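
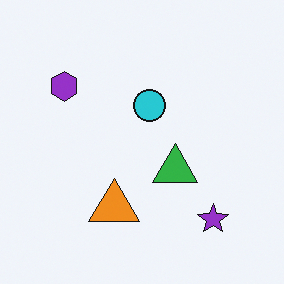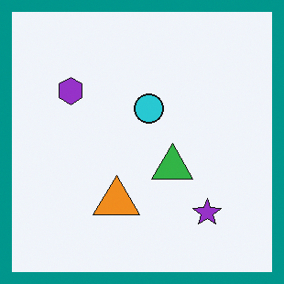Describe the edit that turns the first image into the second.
Framed with a teal border.

A solid teal frame runs around the edge of the second image, with the content slightly shrunk inside it.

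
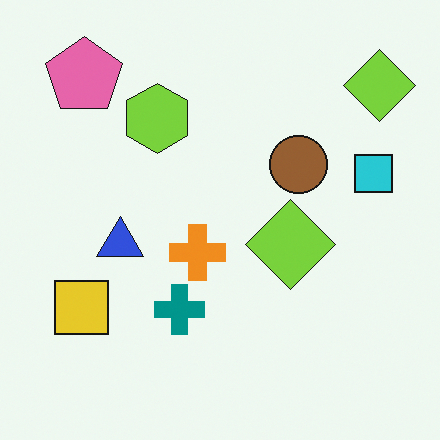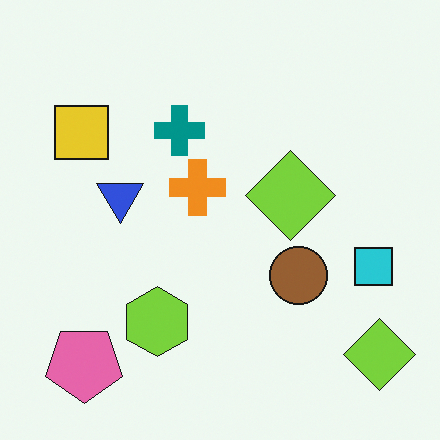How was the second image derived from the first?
Flipped vertically (top ↔ bottom).

The pink pentagon is in the top-left of the first image and the bottom-left of the second — shapes on opposite sides of the horizontal midline have swapped in a mirror flip.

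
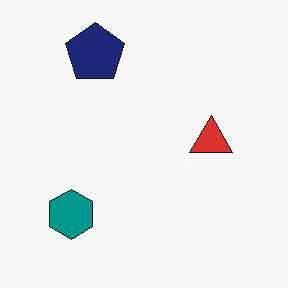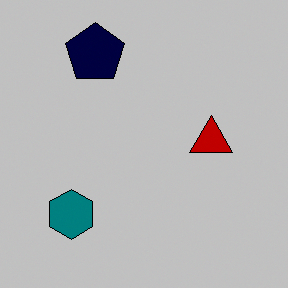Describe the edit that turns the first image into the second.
It was aggressively posterized.

Each flat color has snapped to a coarser quantized level — most visibly, the near-white background has dropped to a flat grey.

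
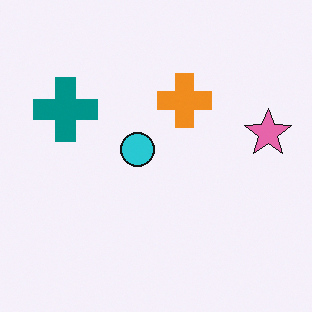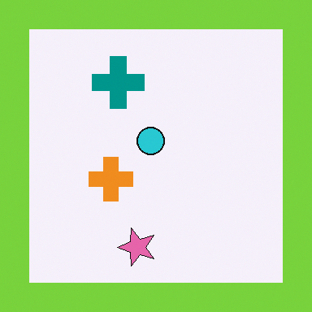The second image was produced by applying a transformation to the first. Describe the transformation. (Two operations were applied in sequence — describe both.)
This is the original image transposed (reflected across the top-left ↔ bottom-right diagonal), then framed with a lime border.

Shapes have swapped their row and column positions — what was in the top-right is now in the bottom-left — a diagonal reflection. A solid lime frame runs around the edge of the second image, with the content slightly shrunk inside it.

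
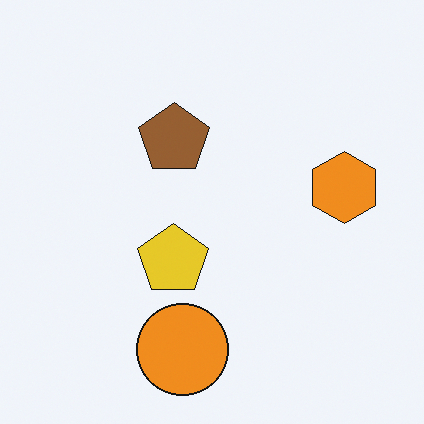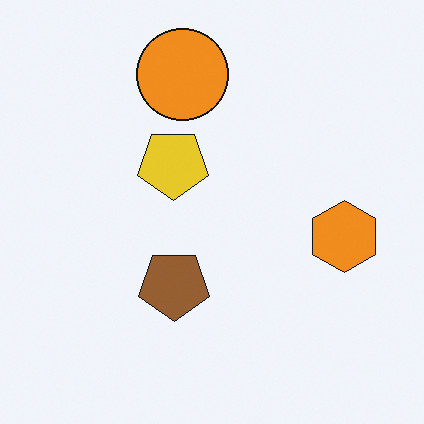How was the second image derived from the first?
It was flipped vertically (top ↔ bottom).

The orange circle is in the bottom of the first image and the top of the second — shapes on opposite sides of the horizontal midline have swapped in a mirror flip.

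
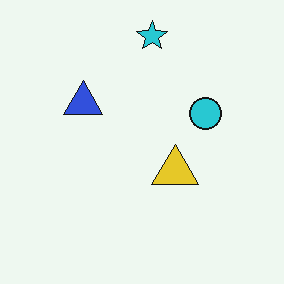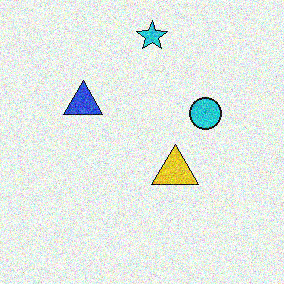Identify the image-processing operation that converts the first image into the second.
It was degraded with visible gaussian noise.

Random speckle covers the whole image, including the flat background.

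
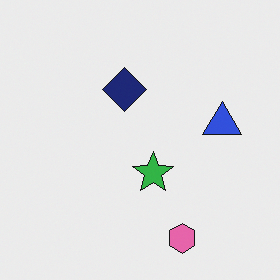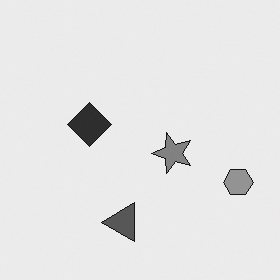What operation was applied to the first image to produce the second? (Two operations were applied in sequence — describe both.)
The transformation is: converted to grayscale, then transposed (reflected across the top-left ↔ bottom-right diagonal).

All color is removed — every shape is now a shade of grey. Shapes have swapped their row and column positions — what was in the top-right is now in the bottom-left — a diagonal reflection.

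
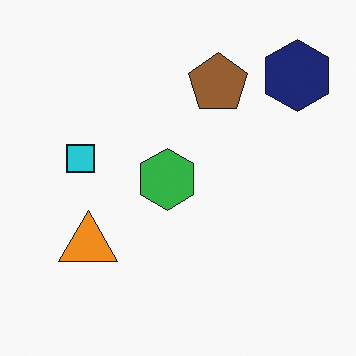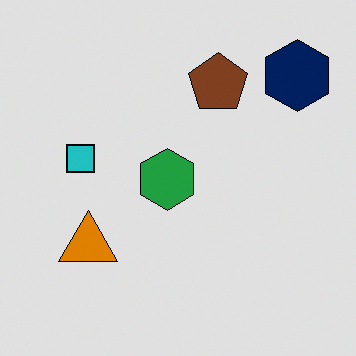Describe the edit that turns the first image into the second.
The transformation is: posterized to a reduced palette.

Each flat color has snapped to a coarser quantized level — most visibly, the near-white background has dropped to a flat grey.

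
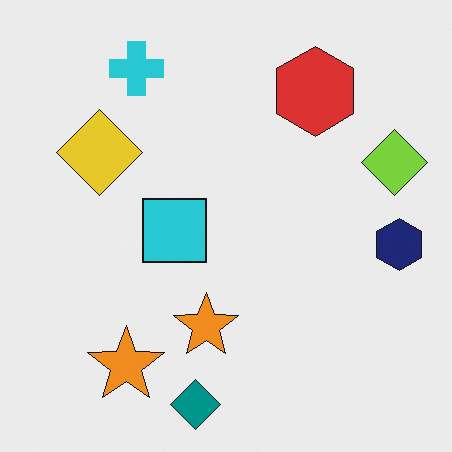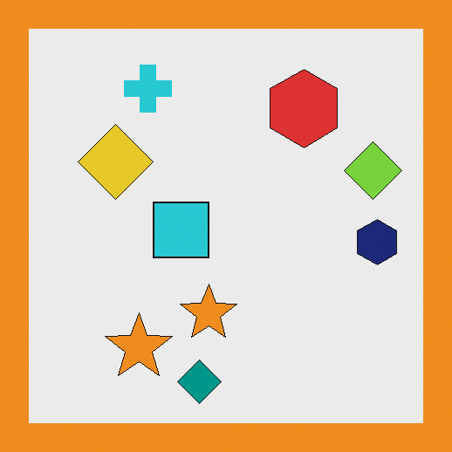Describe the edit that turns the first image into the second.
It was framed with a orange border.

A solid orange frame runs around the edge of the second image, with the content slightly shrunk inside it.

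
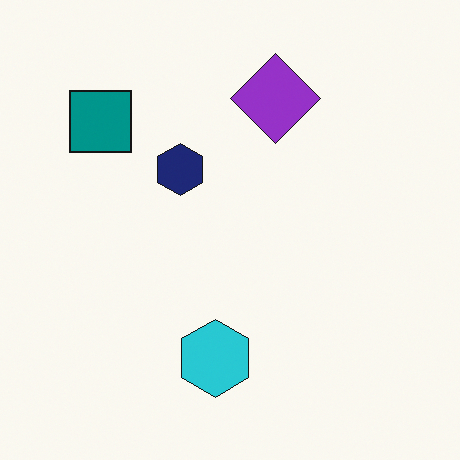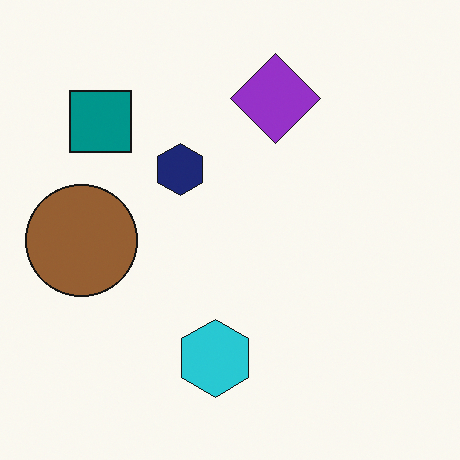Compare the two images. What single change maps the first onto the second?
The second image is the first overlaid with an additional brown circle.

A brown circle appears in the second image that is absent from the first.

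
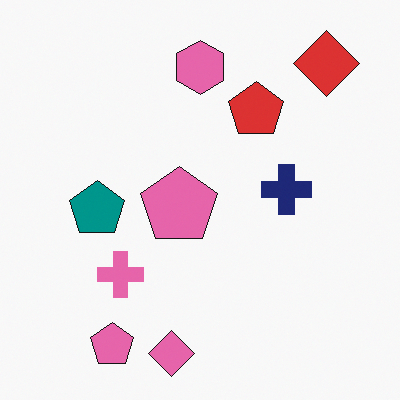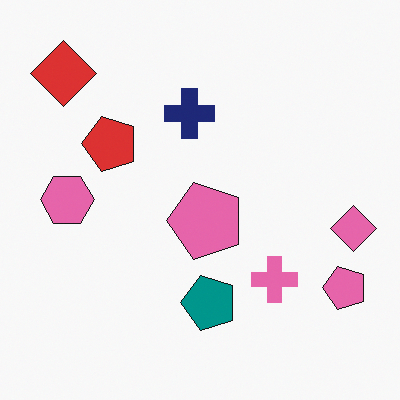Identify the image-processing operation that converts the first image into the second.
The second image is the first rotated 90° counter-clockwise.

The red diamond sits in the top-right of the first image and the top-left of the second — consistent with a whole-image 90° counter-clockwise rotation.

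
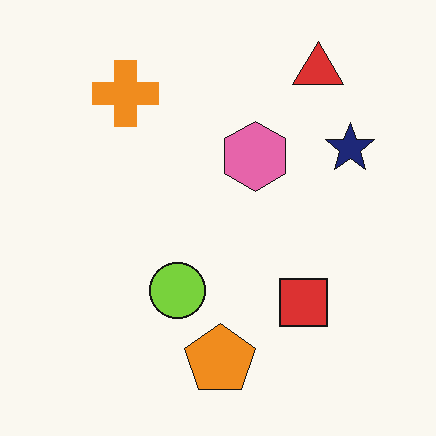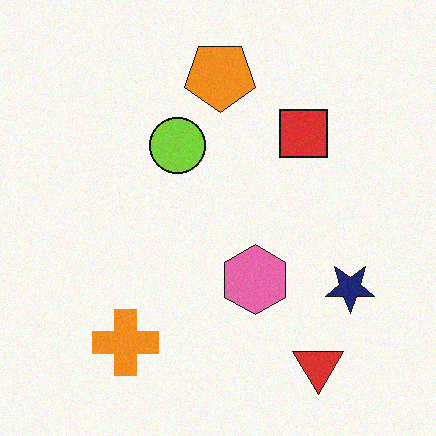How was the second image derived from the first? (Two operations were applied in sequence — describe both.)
This is the original image flipped vertically (top ↔ bottom), then degraded with subtle gaussian noise.

The red triangle is in the top-right of the first image and the bottom-right of the second — shapes on opposite sides of the horizontal midline have swapped in a mirror flip. Random speckle covers the whole image, including the flat background.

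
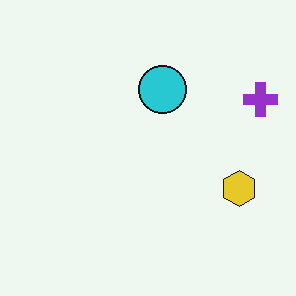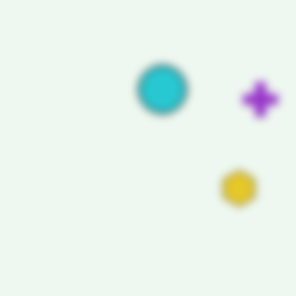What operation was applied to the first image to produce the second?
This is the original image noticeably gaussian-blurred.

Shape edges and outlines are uniformly softened across the whole image.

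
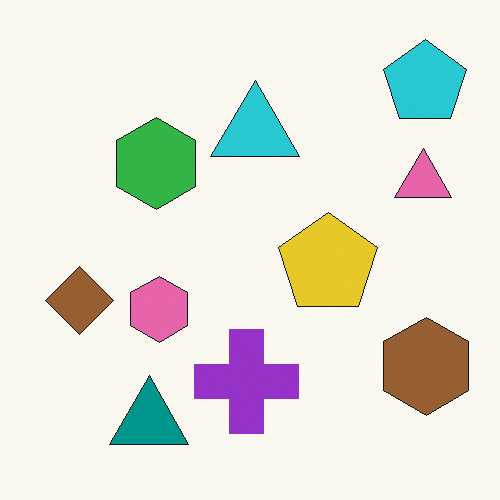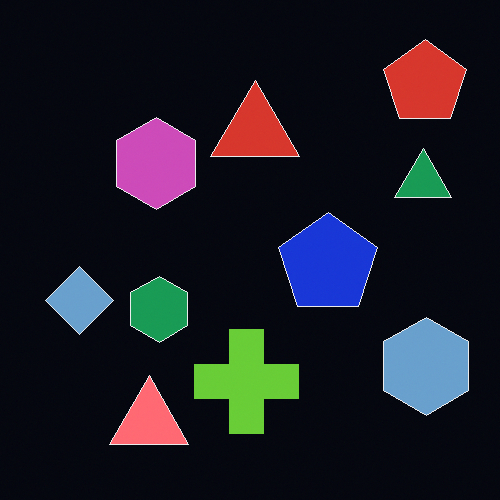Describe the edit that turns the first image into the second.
Color-inverted (negative).

The light background has become dark and every shape's color is its complement — a photographic negative.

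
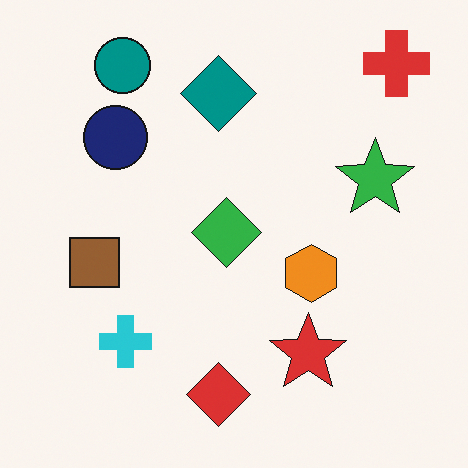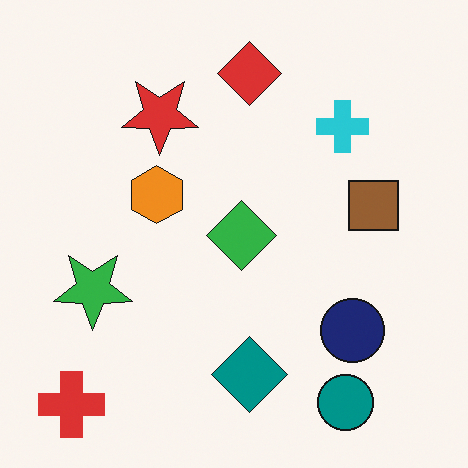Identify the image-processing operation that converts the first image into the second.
The transformation is: rotated 180°.

The red cross sits in the top-right of the first image and the bottom-left of the second — consistent with a whole-image 180° rotation.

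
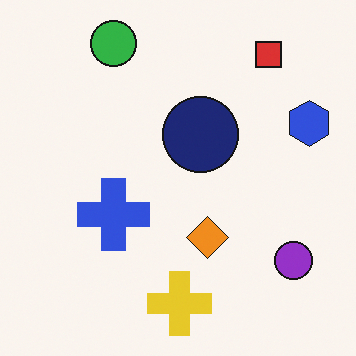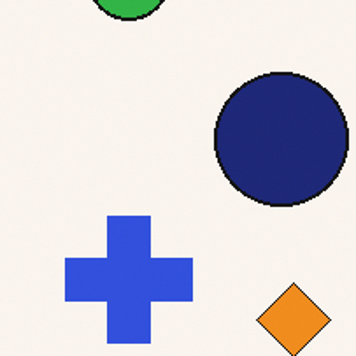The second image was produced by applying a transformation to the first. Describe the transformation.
The transformation is: cropped tightly and scaled back up.

The visible shapes are larger and the field of view is narrower; shapes near the original edges may be partly or wholly outside the frame — a crop-and-rescale.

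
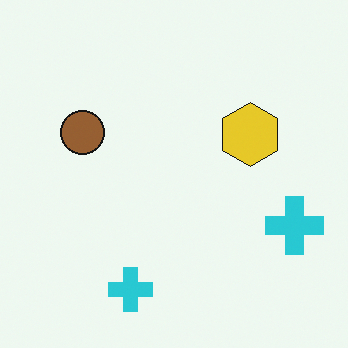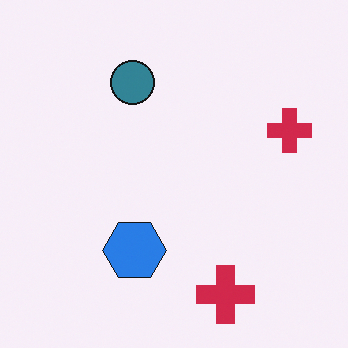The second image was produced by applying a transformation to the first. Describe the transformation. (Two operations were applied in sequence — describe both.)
The transformation is: transposed (reflected across the top-left ↔ bottom-right diagonal), then hue-shifted by a large amount.

Shapes have swapped their row and column positions — what was in the top-right is now in the bottom-left — a diagonal reflection. Every shape's color has rotated by the same amount around the hue wheel — a uniform hue shift.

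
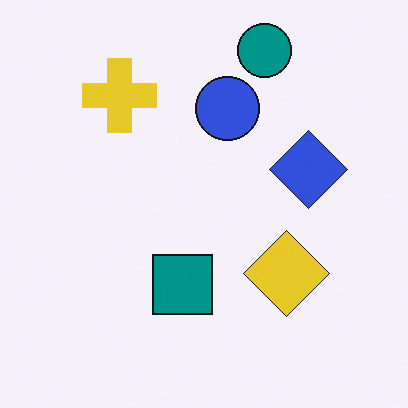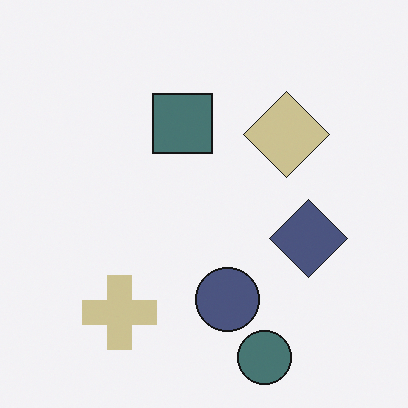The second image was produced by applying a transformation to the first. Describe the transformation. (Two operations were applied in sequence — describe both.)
The image was flipped vertically (top ↔ bottom), then heavily desaturated.

The teal circle is in the top of the first image and the bottom of the second — shapes on opposite sides of the horizontal midline have swapped in a mirror flip. All colors are more muted and greyish — a global saturation change.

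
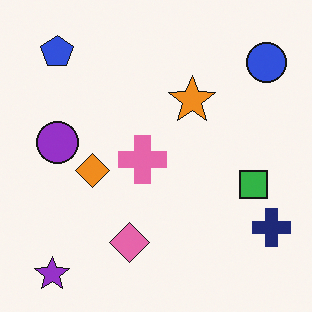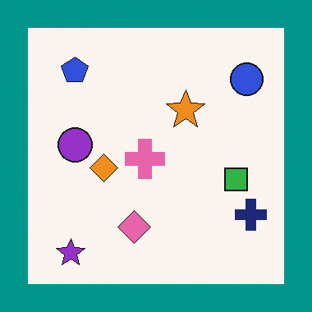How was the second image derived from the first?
Framed with a teal border.

A solid teal frame runs around the edge of the second image, with the content slightly shrunk inside it.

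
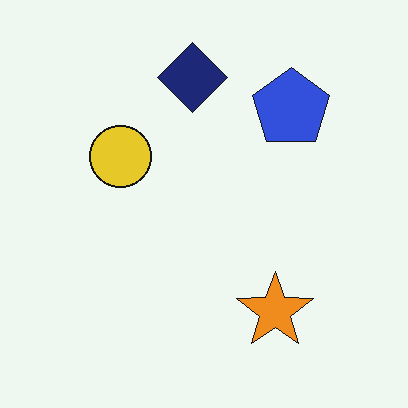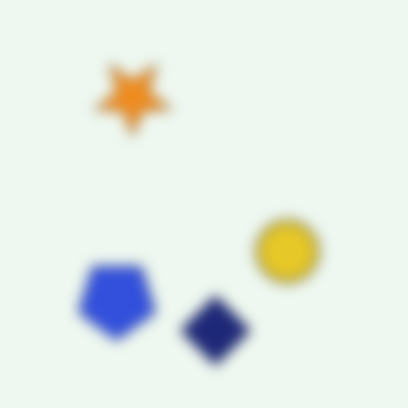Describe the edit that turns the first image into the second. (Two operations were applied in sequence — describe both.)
The image was strongly gaussian-blurred, then rotated 180°.

Shape edges and outlines are uniformly softened across the whole image. The blue pentagon sits in the top-right of the first image and the bottom-left of the second — consistent with a whole-image 180° rotation.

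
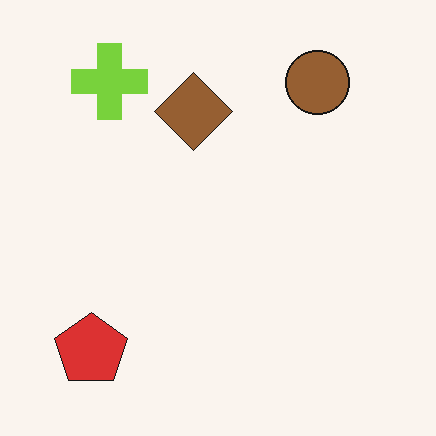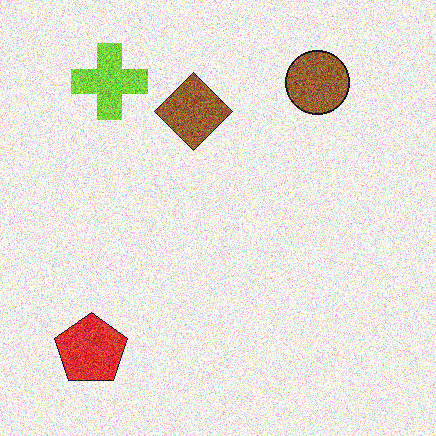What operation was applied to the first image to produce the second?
The transformation is: degraded with heavy additive noise.

Random speckle covers the whole image, including the flat background.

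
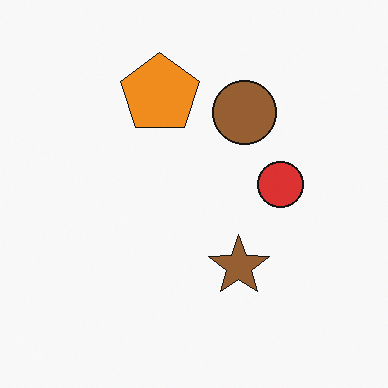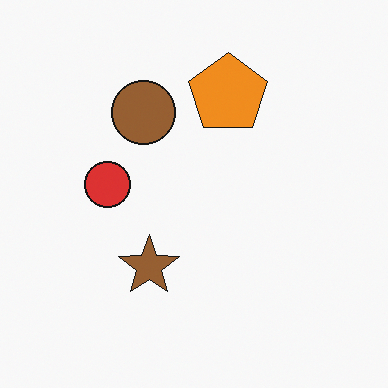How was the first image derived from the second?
It was flipped horizontally (left ↔ right).

The red circle is in the left of the second image and the right of the first — shapes on opposite sides of the vertical midline have swapped in a mirror flip.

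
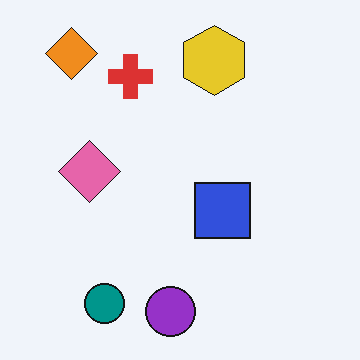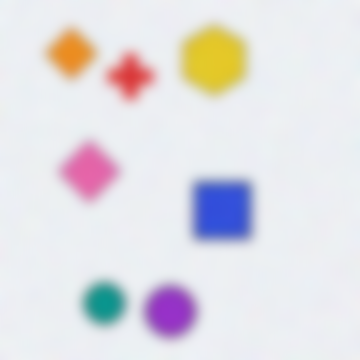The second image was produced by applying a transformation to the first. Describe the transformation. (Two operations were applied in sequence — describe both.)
The transformation is: degraded with moderate additive noise, then heavily blurred.

Random speckle covers the whole image, including the flat background. Shape edges and outlines are uniformly softened across the whole image.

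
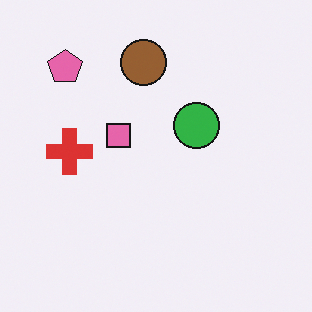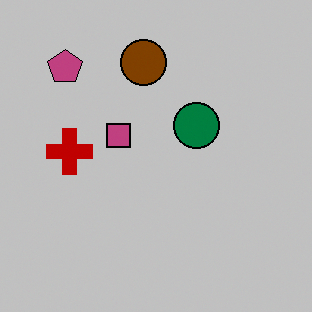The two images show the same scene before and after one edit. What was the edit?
The transformation is: heavily posterized to just a handful of flat colors.

Each flat color has snapped to a coarser quantized level — most visibly, the near-white background has dropped to a flat grey.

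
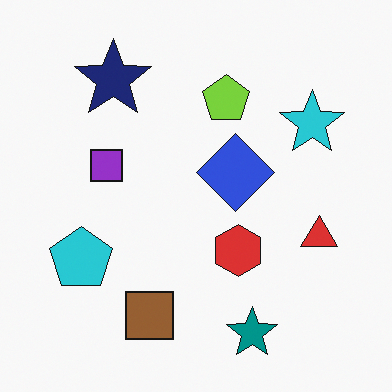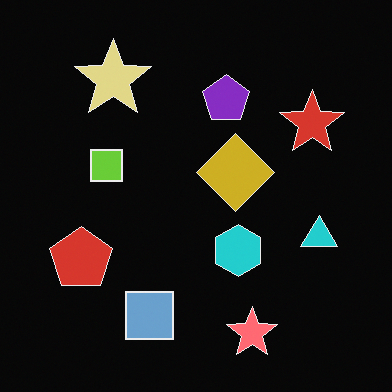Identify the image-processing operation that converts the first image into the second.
Color-inverted (negative).

The light background has become dark and every shape's color is its complement — a photographic negative.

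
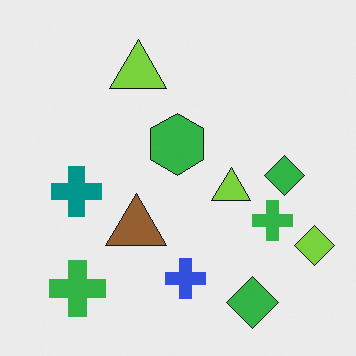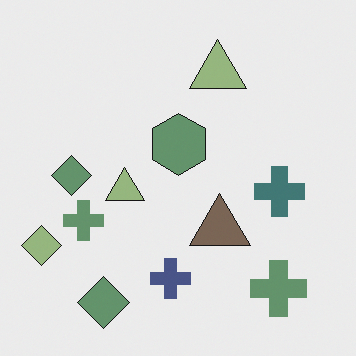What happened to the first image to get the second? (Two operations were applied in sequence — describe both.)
Heavily desaturated, then flipped horizontally (left ↔ right).

All colors are more muted and greyish — a global saturation change. The lime diamond is in the bottom-right of the first image and the bottom-left of the second — shapes on opposite sides of the vertical midline have swapped in a mirror flip.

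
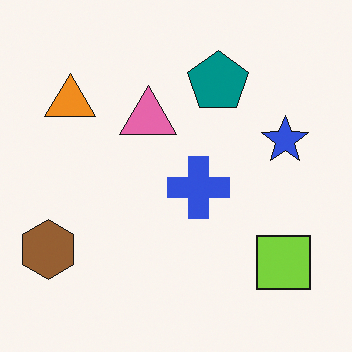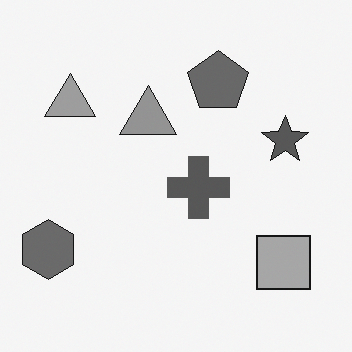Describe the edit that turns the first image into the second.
The second image is the first converted to grayscale.

All color is removed — every shape is now a shade of grey.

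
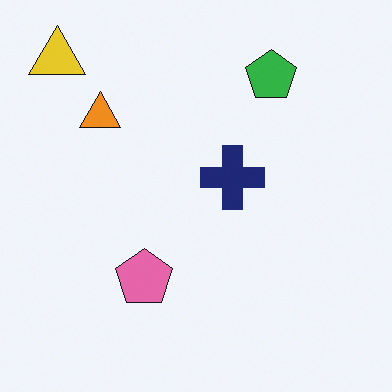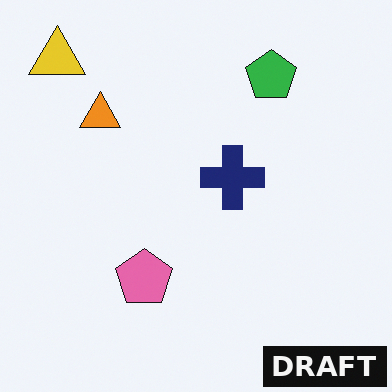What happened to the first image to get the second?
The image was watermarked with the text "DRAFT" in the lower-right corner.

A dark label reading "DRAFT" appears in the lower-right corner.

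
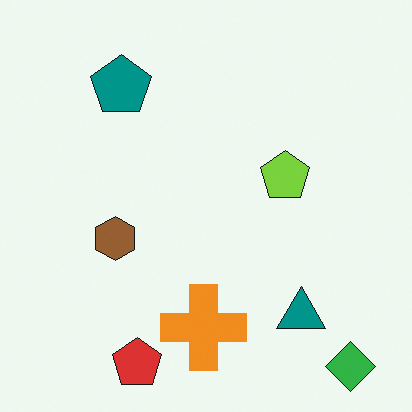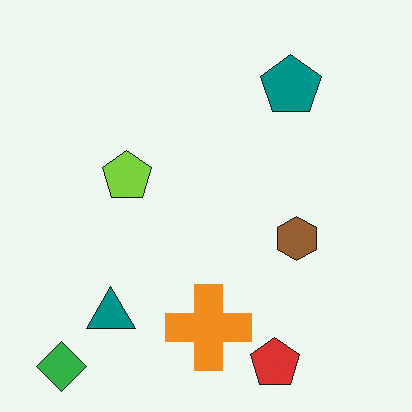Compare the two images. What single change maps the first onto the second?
This is the original image flipped horizontally (left ↔ right).

The green diamond is in the bottom-right of the first image and the bottom-left of the second — shapes on opposite sides of the vertical midline have swapped in a mirror flip.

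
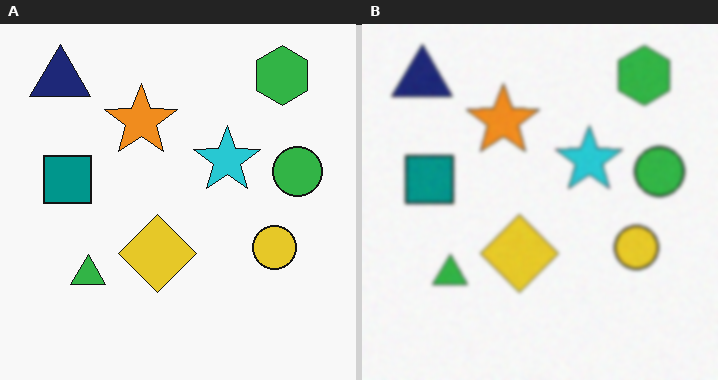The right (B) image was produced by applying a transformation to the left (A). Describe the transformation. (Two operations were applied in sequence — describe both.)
Degraded with a light layer of grain, then slightly softened.

Random speckle covers the whole image, including the flat background. Shape edges and outlines are uniformly softened across the whole image.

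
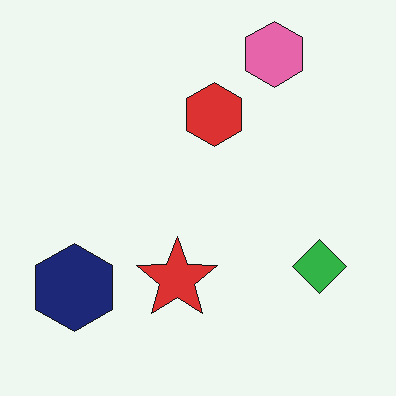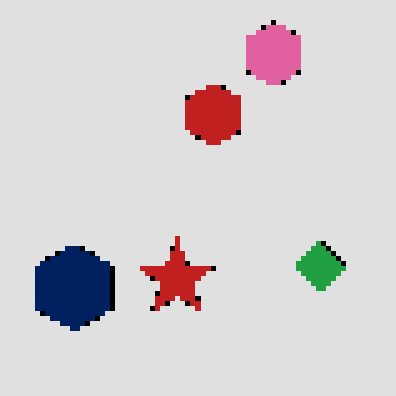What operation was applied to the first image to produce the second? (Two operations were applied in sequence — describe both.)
The image was moderately posterized, then lightly pixelated (a mild mosaic effect).

Each flat color has snapped to a coarser quantized level — most visibly, the near-white background has dropped to a flat grey. Shapes are reduced to large square blocks; fine edges and outlines are lost — a downscale-then-upscale (mosaic) effect.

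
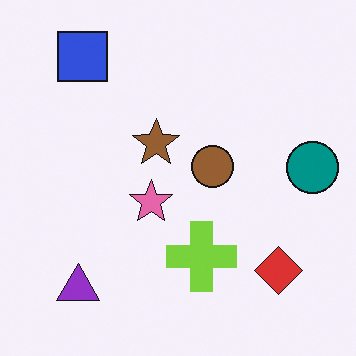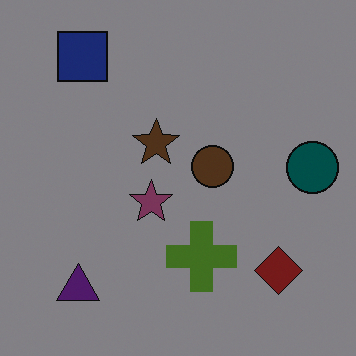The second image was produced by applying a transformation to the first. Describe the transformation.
This is the original image noticeably darkened.

Every pixel — background and shapes alike — is uniformly darkened.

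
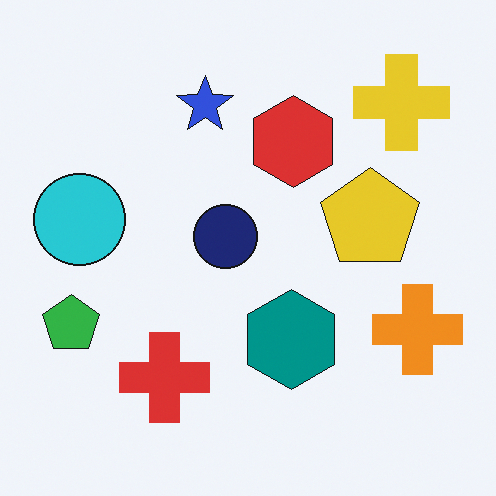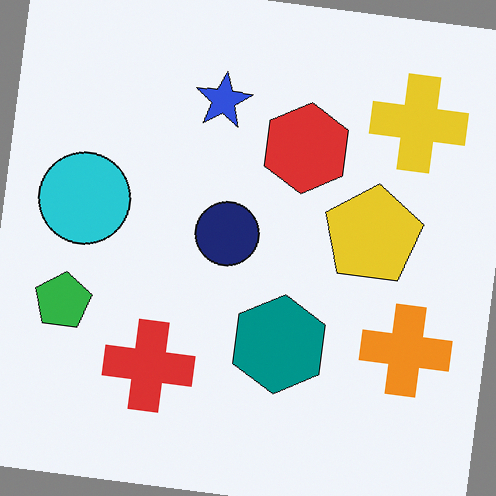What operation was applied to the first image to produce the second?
It was rotated clockwise by a small amount.

Every shape is tilted by the same angle and the image corners show triangular fill wedges — a whole-image rotation by a non-right angle.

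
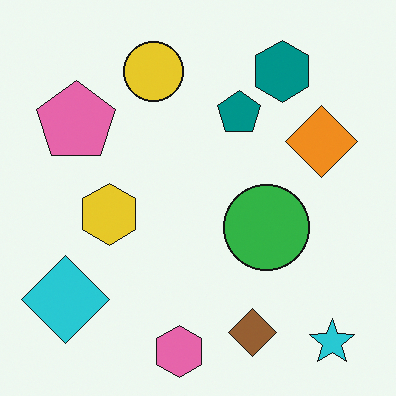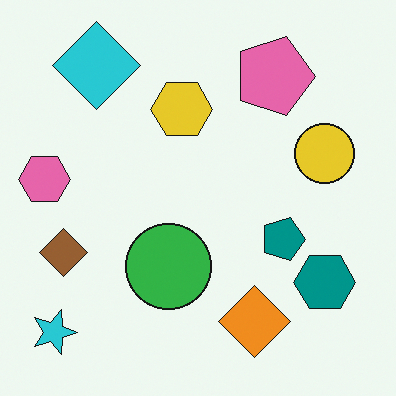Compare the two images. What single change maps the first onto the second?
Rotated 90° clockwise.

The cyan star sits in the bottom-right of the first image and the bottom-left of the second — consistent with a whole-image 90° clockwise rotation.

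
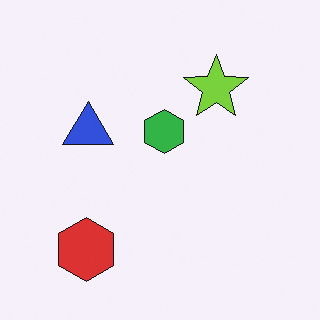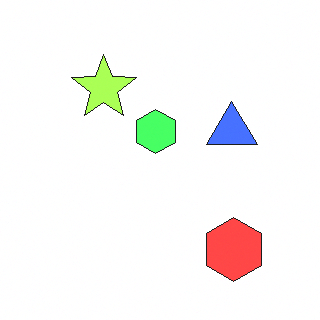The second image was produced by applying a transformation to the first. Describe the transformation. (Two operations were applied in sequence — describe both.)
The transformation is: brightened a lot, then flipped horizontally (left ↔ right).

Every pixel — background and shapes alike — is uniformly brightened. The red hexagon is in the bottom-left of the first image and the bottom-right of the second — shapes on opposite sides of the vertical midline have swapped in a mirror flip.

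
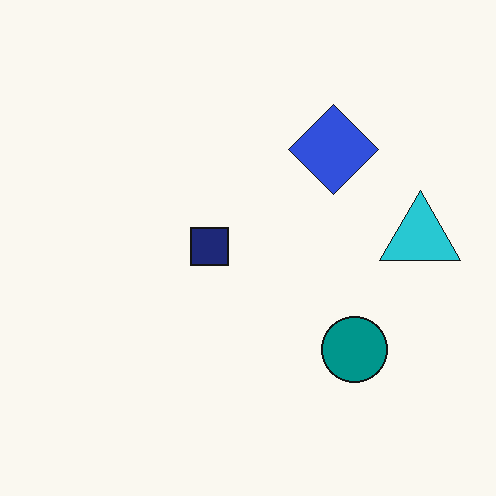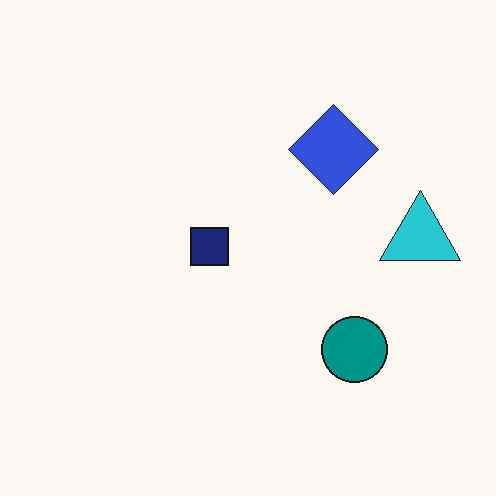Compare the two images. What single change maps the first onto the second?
The second image is the first JPEG-compressed with visible artifacts.

Blocky 8×8 compression artifacts appear around shape edges and the flat background shows ringing — characteristic JPEG degradation.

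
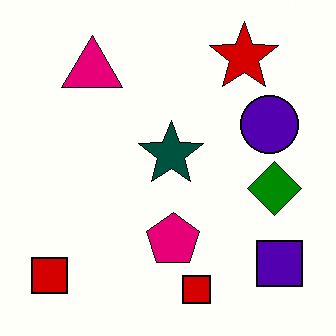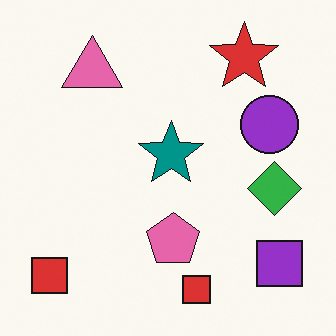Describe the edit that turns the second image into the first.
It was given much higher contrast.

Tones are pushed away from mid-grey across the whole image — a global contrast change.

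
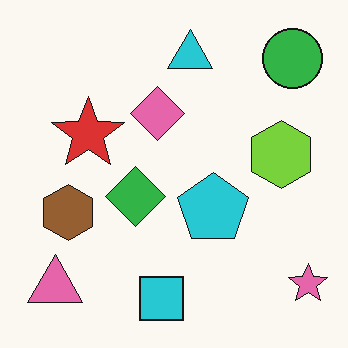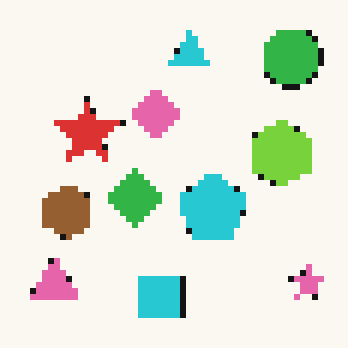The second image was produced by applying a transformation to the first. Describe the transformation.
This is the original image pixelated into visible square blocks.

Shapes are reduced to large square blocks; fine edges and outlines are lost — a downscale-then-upscale (mosaic) effect.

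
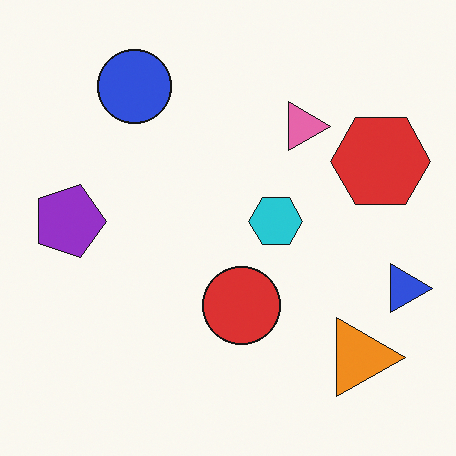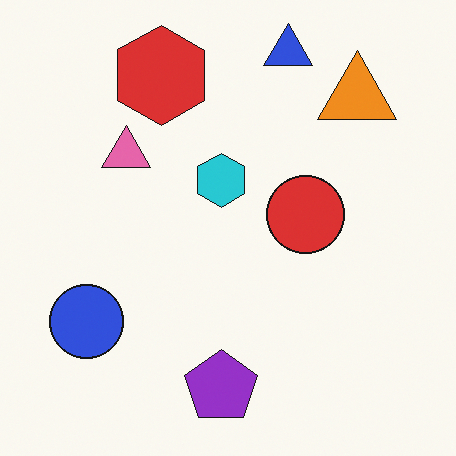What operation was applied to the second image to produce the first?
Rotated 90° clockwise.

The blue triangle sits in the top of the second image and the right of the first — consistent with a whole-image 90° clockwise rotation.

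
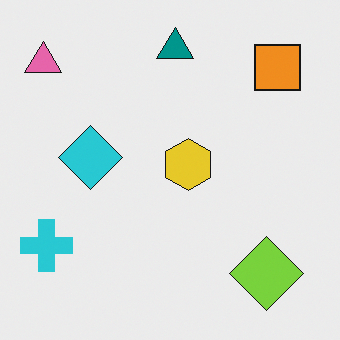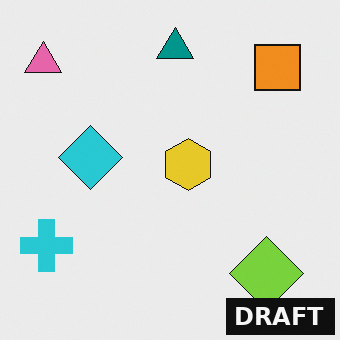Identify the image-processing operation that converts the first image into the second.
The image was watermarked with the text "DRAFT" in the lower-right corner.

A dark label reading "DRAFT" appears in the lower-right corner.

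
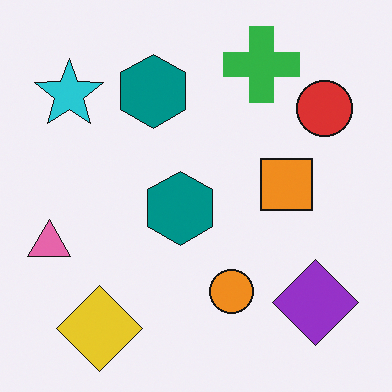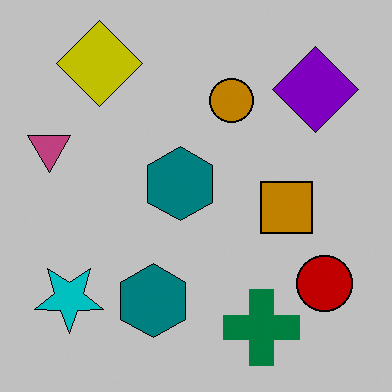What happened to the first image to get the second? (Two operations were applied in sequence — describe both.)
The second image is the first aggressively posterized, then flipped vertically (top ↔ bottom).

Each flat color has snapped to a coarser quantized level — most visibly, the near-white background has dropped to a flat grey. The green cross is in the top of the first image and the bottom of the second — shapes on opposite sides of the horizontal midline have swapped in a mirror flip.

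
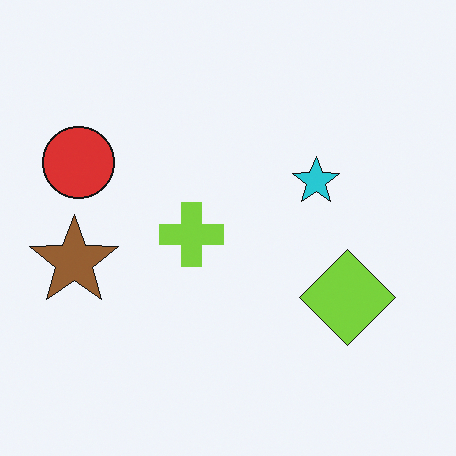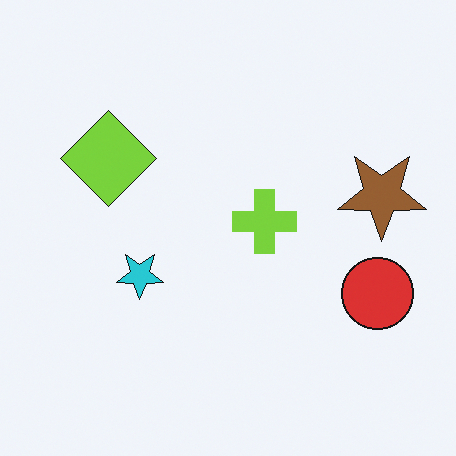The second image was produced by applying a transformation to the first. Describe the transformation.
The transformation is: rotated 180°.

The red circle sits in the left of the first image and the right of the second — consistent with a whole-image 180° rotation.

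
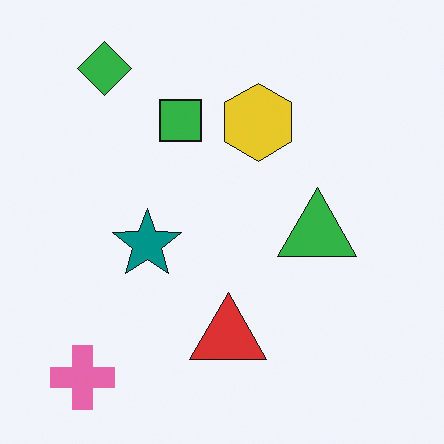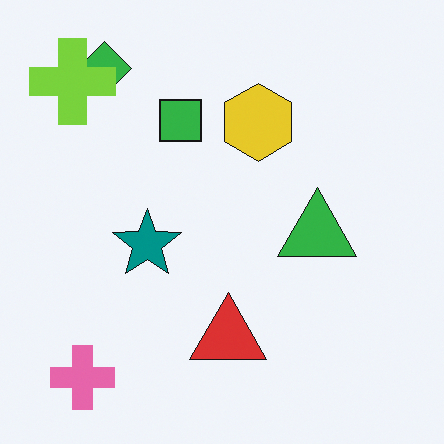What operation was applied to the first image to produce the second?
It was overlaid with an additional lime cross.

A lime cross appears in the second image that is absent from the first.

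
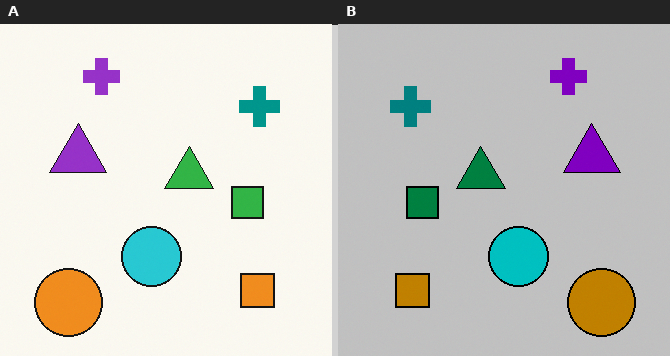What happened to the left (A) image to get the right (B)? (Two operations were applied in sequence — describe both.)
The transformation is: aggressively posterized, then flipped horizontally (left ↔ right).

Each flat color has snapped to a coarser quantized level — most visibly, the near-white background has dropped to a flat grey. The orange circle is in the bottom-left of the left (A) image and the bottom-right of the right (B) — shapes on opposite sides of the vertical midline have swapped in a mirror flip.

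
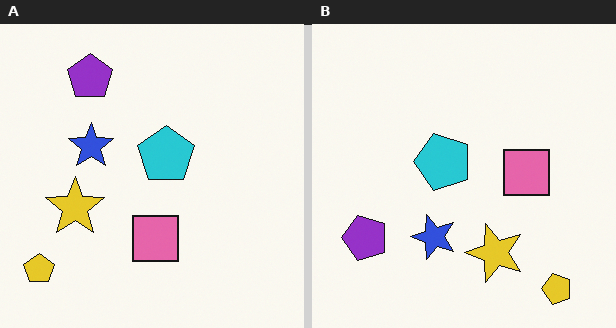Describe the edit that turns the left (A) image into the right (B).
The right (B) image is the left (A) rotated 90° counter-clockwise.

The yellow pentagon sits in the bottom-left of the left (A) image and the bottom-right of the right (B) — consistent with a whole-image 90° counter-clockwise rotation.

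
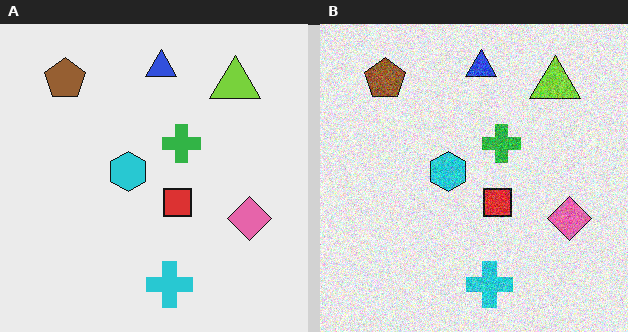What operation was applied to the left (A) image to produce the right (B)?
It was degraded with visible gaussian noise.

Random speckle covers the whole image, including the flat background.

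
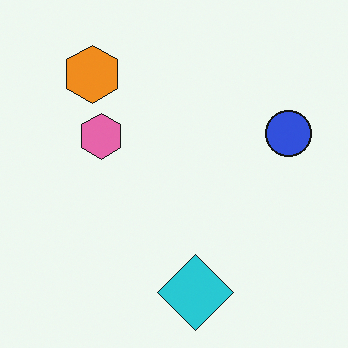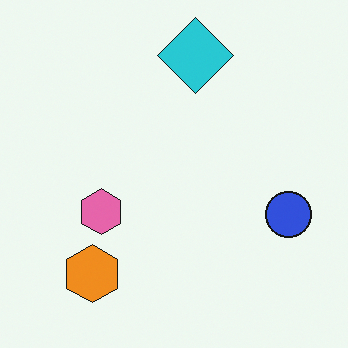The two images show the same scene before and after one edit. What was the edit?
The second image is the first flipped vertically (top ↔ bottom).

The cyan diamond is in the bottom of the first image and the top of the second — shapes on opposite sides of the horizontal midline have swapped in a mirror flip.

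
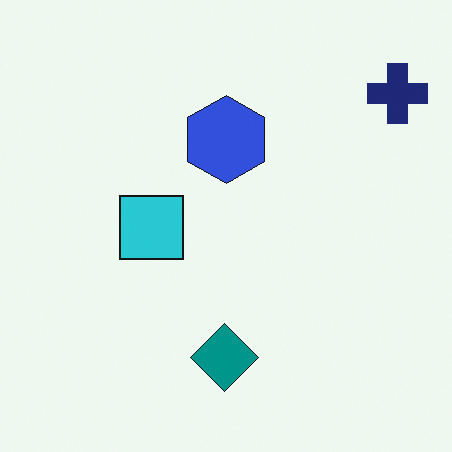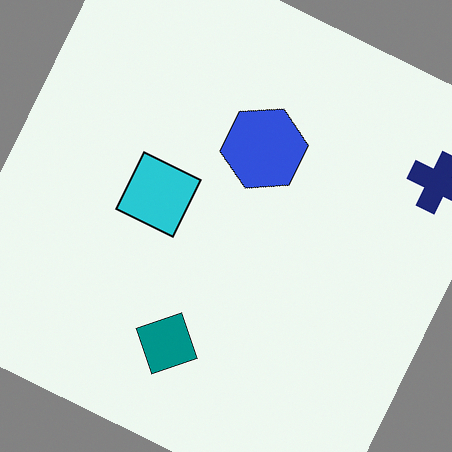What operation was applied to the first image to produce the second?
The image was rotated clockwise by a moderate amount.

Every shape is tilted by the same angle and the image corners show triangular fill wedges — a whole-image rotation by a non-right angle.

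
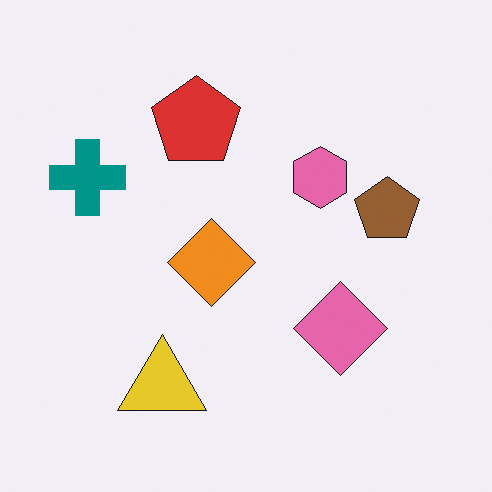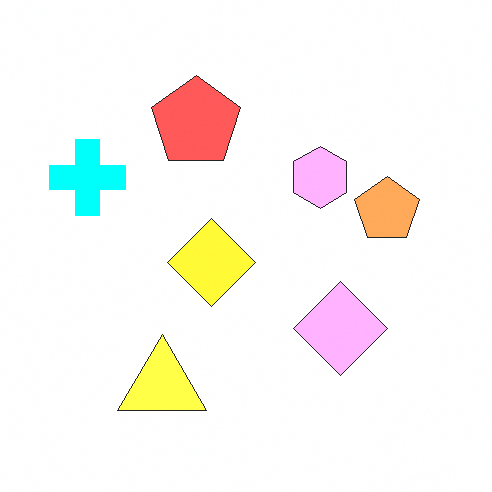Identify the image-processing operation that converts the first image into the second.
This is the original image substantially brightened.

Every pixel — background and shapes alike — is uniformly brightened.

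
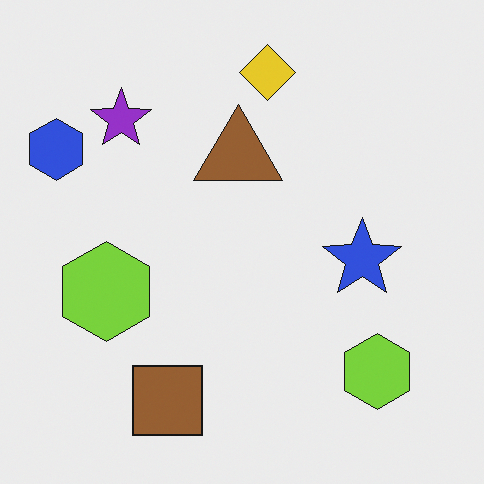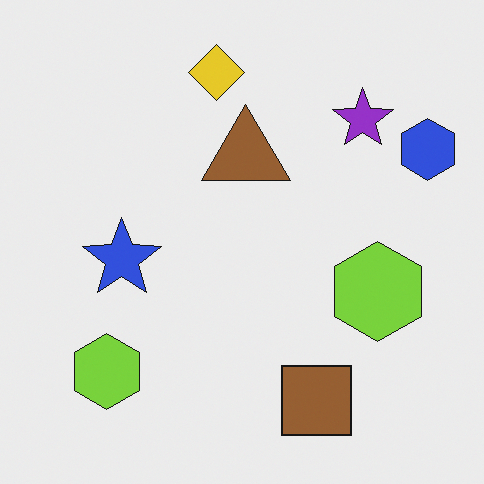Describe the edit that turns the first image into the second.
It was flipped horizontally (left ↔ right).

The blue hexagon is in the top-left of the first image and the top-right of the second — shapes on opposite sides of the vertical midline have swapped in a mirror flip.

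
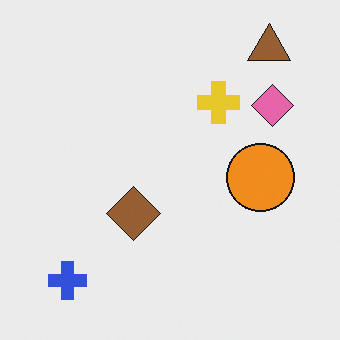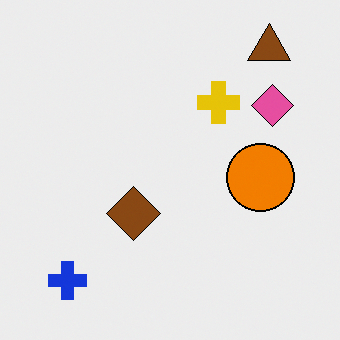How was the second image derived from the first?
It was given slightly increased contrast.

Tones are pushed away from mid-grey across the whole image — a global contrast change.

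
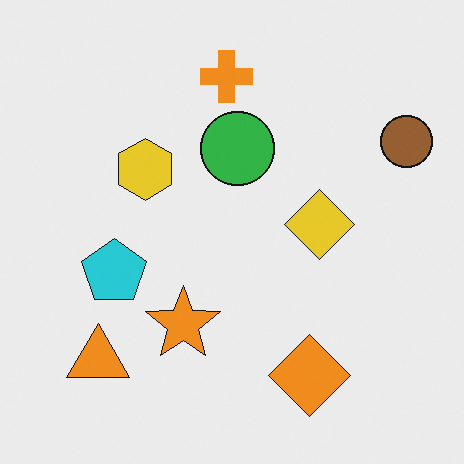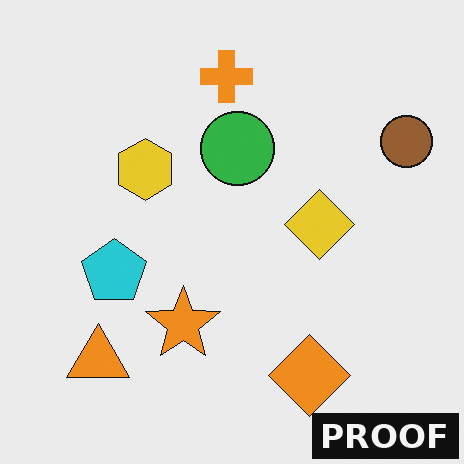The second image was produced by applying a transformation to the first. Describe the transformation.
The image was watermarked with the text "PROOF" in the lower-right corner.

A dark label reading "PROOF" appears in the lower-right corner.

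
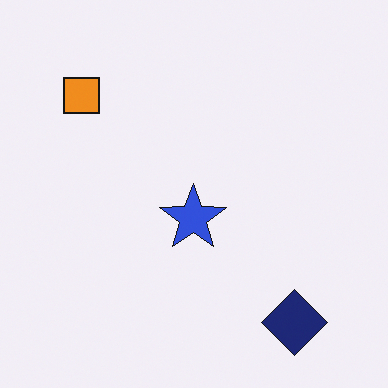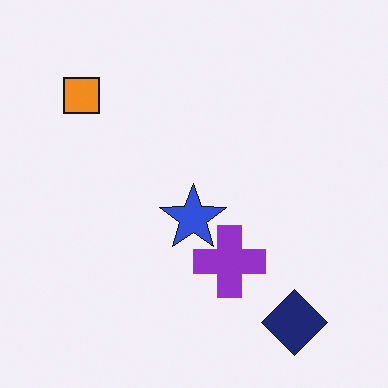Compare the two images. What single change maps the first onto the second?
Overlaid with an additional purple cross.

A purple cross appears in the second image that is absent from the first.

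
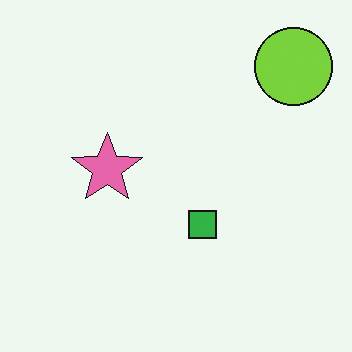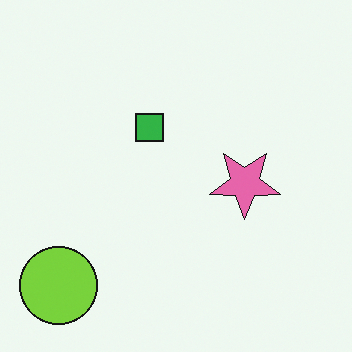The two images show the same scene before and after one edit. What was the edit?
The image was rotated 180°.

The lime circle sits in the top-right of the first image and the bottom-left of the second — consistent with a whole-image 180° rotation.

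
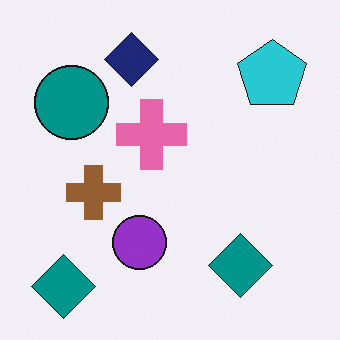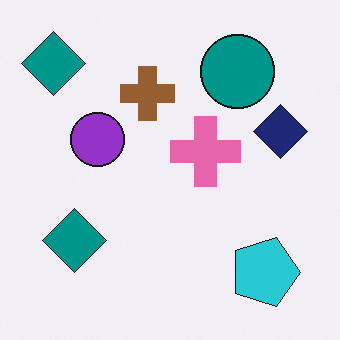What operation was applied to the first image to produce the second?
Rotated 90° clockwise.

The cyan pentagon sits in the top-right of the first image and the bottom-right of the second — consistent with a whole-image 90° clockwise rotation.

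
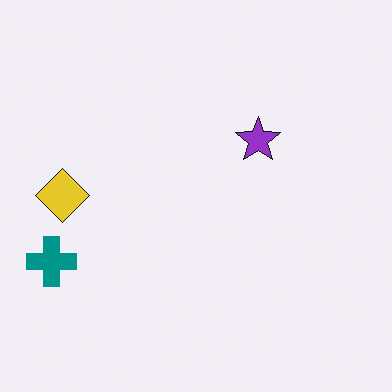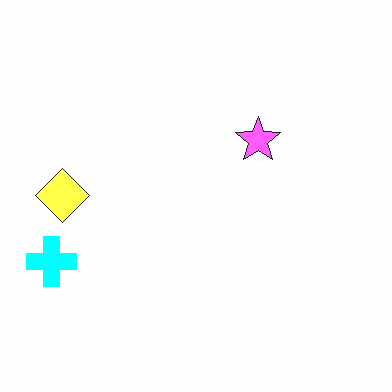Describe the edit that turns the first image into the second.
The second image is the first brightened a lot.

Every pixel — background and shapes alike — is uniformly brightened.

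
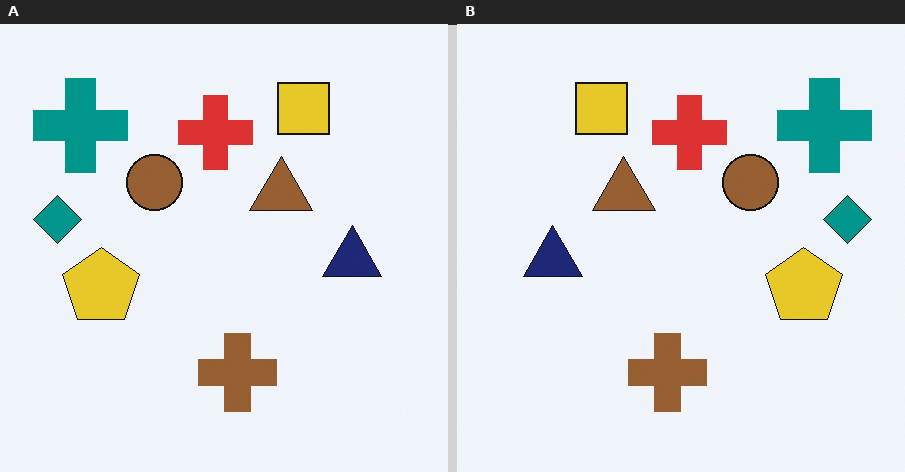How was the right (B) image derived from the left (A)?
The transformation is: flipped horizontally (left ↔ right).

The teal diamond is in the left of the left (A) image and the right of the right (B) — shapes on opposite sides of the vertical midline have swapped in a mirror flip.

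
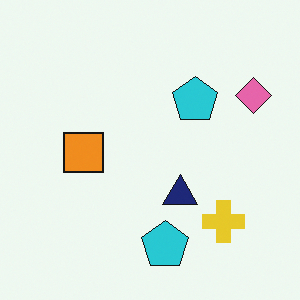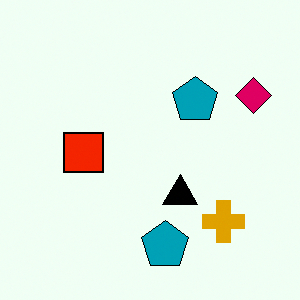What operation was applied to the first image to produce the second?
It was boosted in contrast.

Tones are pushed away from mid-grey across the whole image — a global contrast change.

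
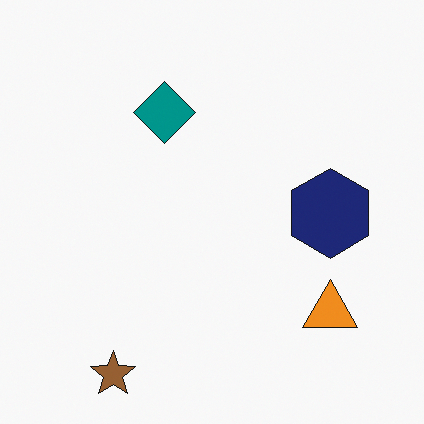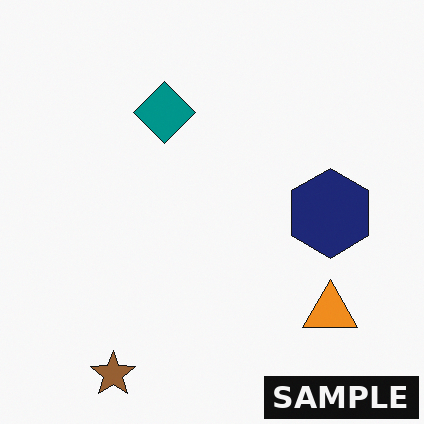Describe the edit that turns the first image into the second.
The second image is the first watermarked with the text "SAMPLE" in the lower-right corner.

A dark label reading "SAMPLE" appears in the lower-right corner.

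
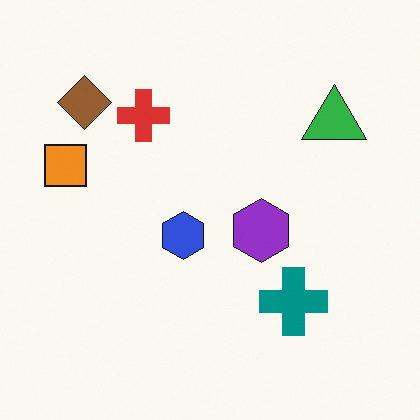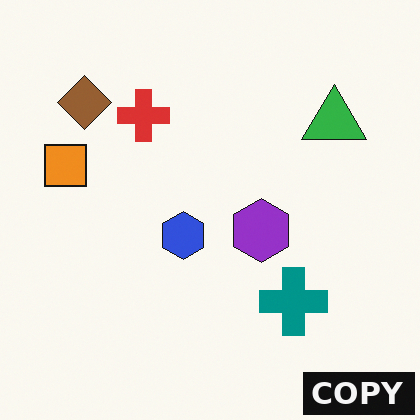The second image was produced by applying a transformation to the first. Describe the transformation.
This is the original image watermarked with the text "COPY" in the lower-right corner.

A dark label reading "COPY" appears in the lower-right corner.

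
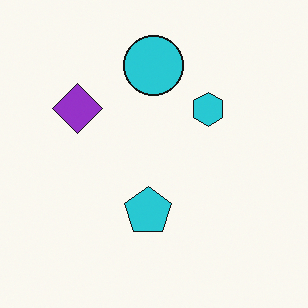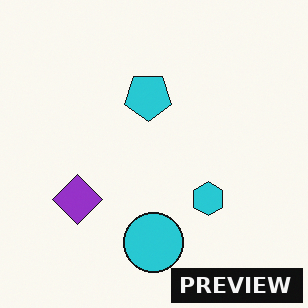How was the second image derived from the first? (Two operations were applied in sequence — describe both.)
The second image is the first flipped vertically (top ↔ bottom), then watermarked with the text "PREVIEW" in the lower-right corner.

The cyan circle is in the top of the first image and the bottom of the second — shapes on opposite sides of the horizontal midline have swapped in a mirror flip. A dark label reading "PREVIEW" appears in the lower-right corner.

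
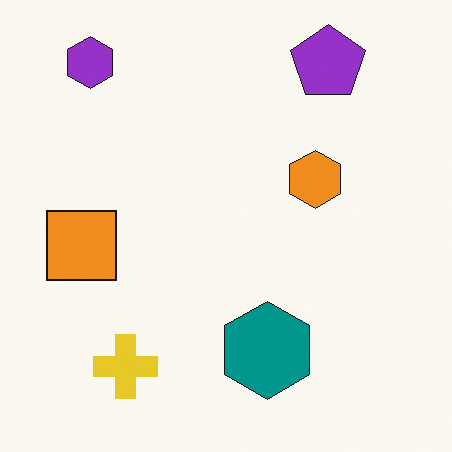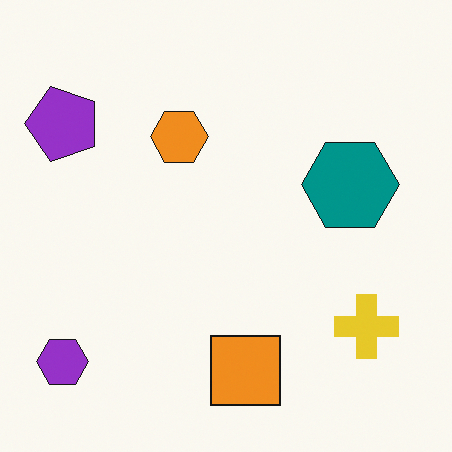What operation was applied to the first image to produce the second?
The second image is the first rotated 90° counter-clockwise.

The purple hexagon sits in the top-left of the first image and the bottom-left of the second — consistent with a whole-image 90° counter-clockwise rotation.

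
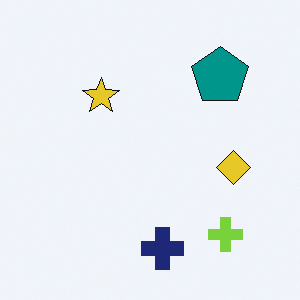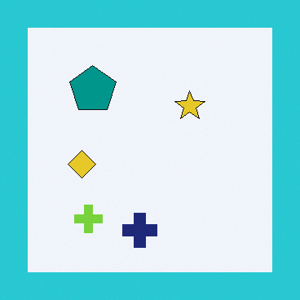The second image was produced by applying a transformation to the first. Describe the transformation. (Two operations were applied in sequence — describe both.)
The second image is the first flipped horizontally (left ↔ right), then framed with a cyan border.

The yellow diamond is in the right of the first image and the left of the second — shapes on opposite sides of the vertical midline have swapped in a mirror flip. A solid cyan frame runs around the edge of the second image, with the content slightly shrunk inside it.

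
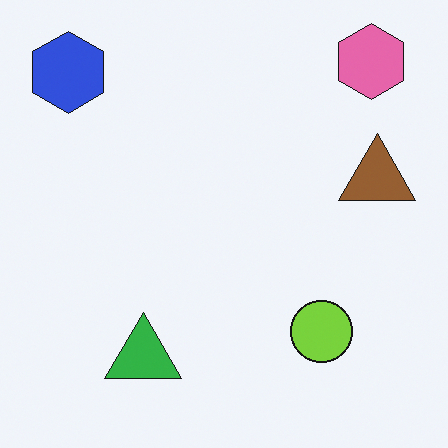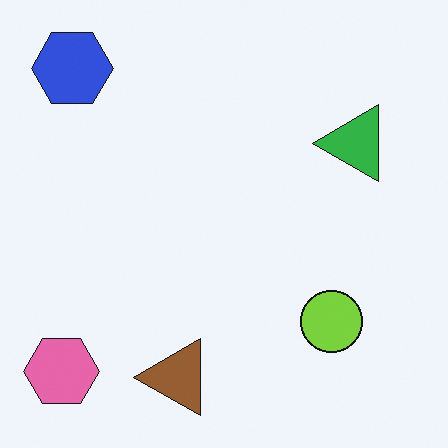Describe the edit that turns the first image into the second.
This is the original image transposed (reflected across the top-left ↔ bottom-right diagonal).

Shapes have swapped their row and column positions — what was in the top-right is now in the bottom-left — a diagonal reflection.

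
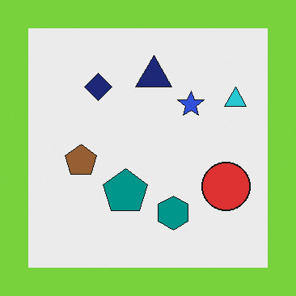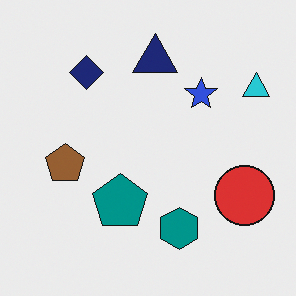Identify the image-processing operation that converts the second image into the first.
It was framed with a lime border.

A solid lime frame runs around the edge of the first image, with the content slightly shrunk inside it.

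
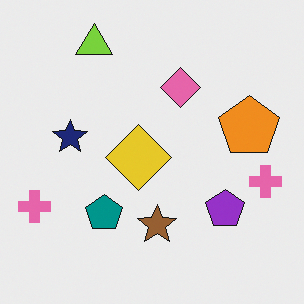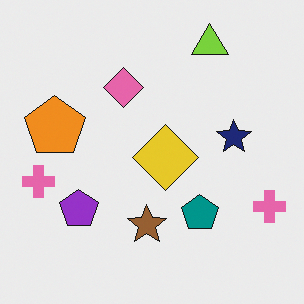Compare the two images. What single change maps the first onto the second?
It was flipped horizontally (left ↔ right).

The orange pentagon is in the right of the first image and the left of the second — shapes on opposite sides of the vertical midline have swapped in a mirror flip.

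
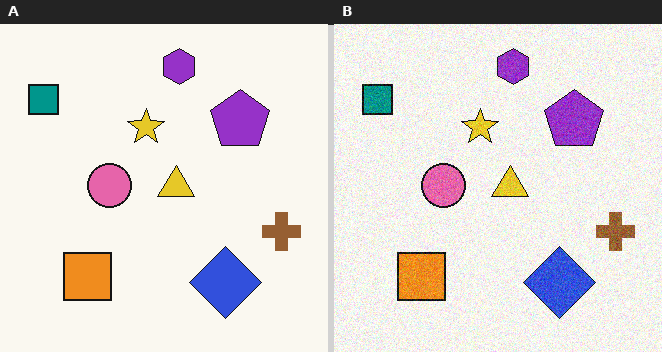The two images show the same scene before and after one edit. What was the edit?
It was degraded with moderate additive noise.

Random speckle covers the whole image, including the flat background.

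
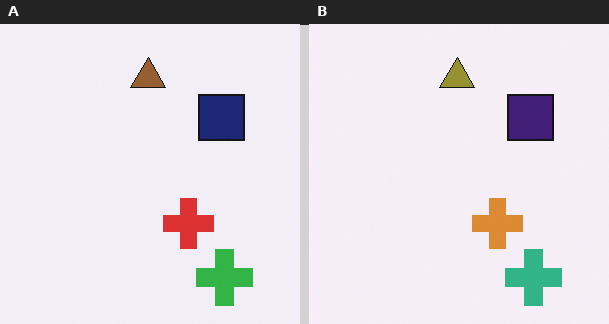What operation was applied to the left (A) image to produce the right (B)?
The right (B) image is the left (A) hue-shifted slightly.

Every shape's color has rotated by the same amount around the hue wheel — a uniform hue shift.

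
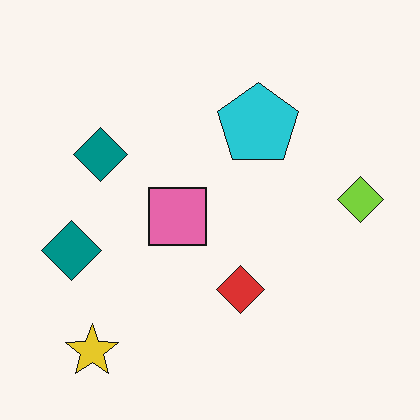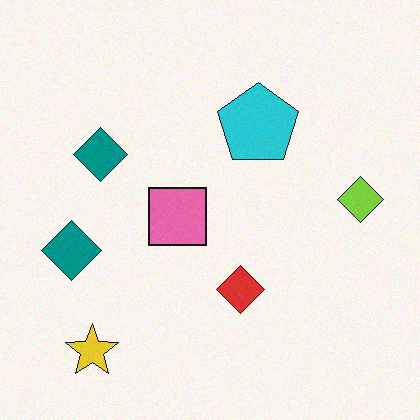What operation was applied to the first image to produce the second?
Degraded with a light layer of grain.

Random speckle covers the whole image, including the flat background.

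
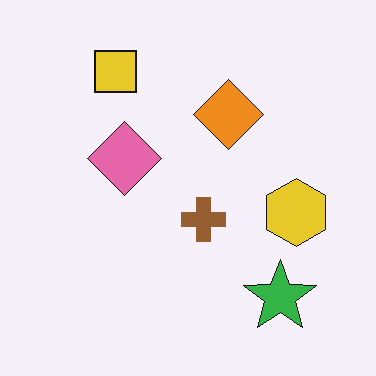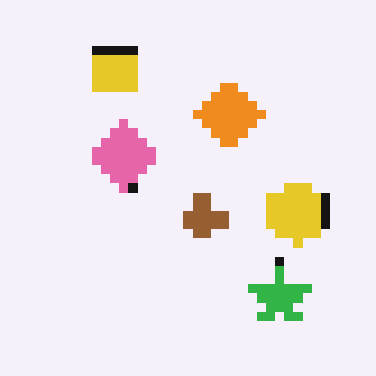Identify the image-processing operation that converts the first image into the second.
Heavily pixelated into large blocks.

Shapes are reduced to large square blocks; fine edges and outlines are lost — a downscale-then-upscale (mosaic) effect.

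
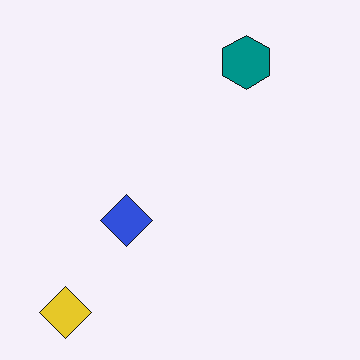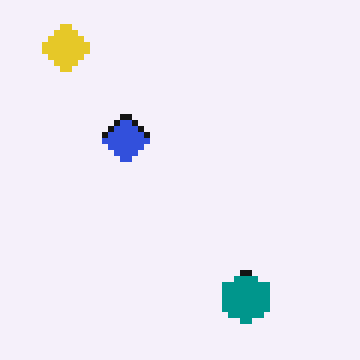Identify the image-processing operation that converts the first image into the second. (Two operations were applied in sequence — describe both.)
The second image is the first moderately pixelated, then flipped vertically (top ↔ bottom).

Shapes are reduced to large square blocks; fine edges and outlines are lost — a downscale-then-upscale (mosaic) effect. The yellow diamond is in the bottom-left of the first image and the top-left of the second — shapes on opposite sides of the horizontal midline have swapped in a mirror flip.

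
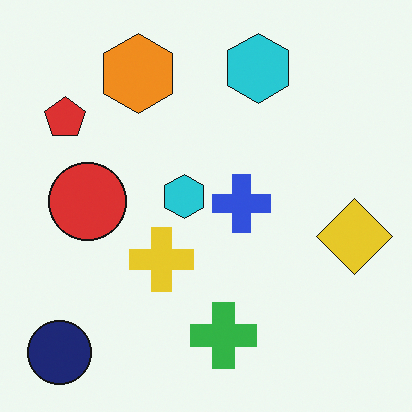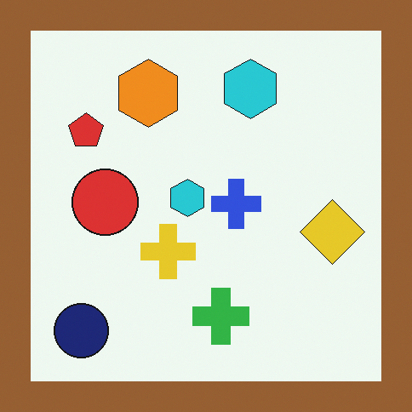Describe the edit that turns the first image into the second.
It was framed with a brown border.

A solid brown frame runs around the edge of the second image, with the content slightly shrunk inside it.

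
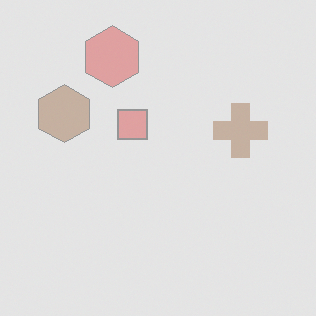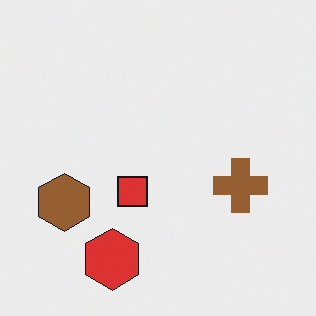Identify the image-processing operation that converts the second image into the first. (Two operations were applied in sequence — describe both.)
The transformation is: washed out (contrast reduced), then flipped vertically (top ↔ bottom).

Tones are pushed toward mid-grey across the whole image — a global contrast change. The red hexagon is in the bottom of the second image and the top of the first — shapes on opposite sides of the horizontal midline have swapped in a mirror flip.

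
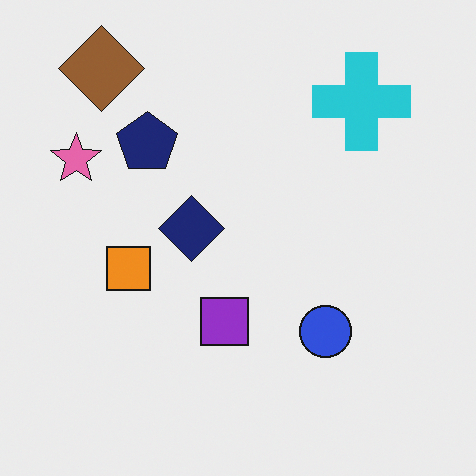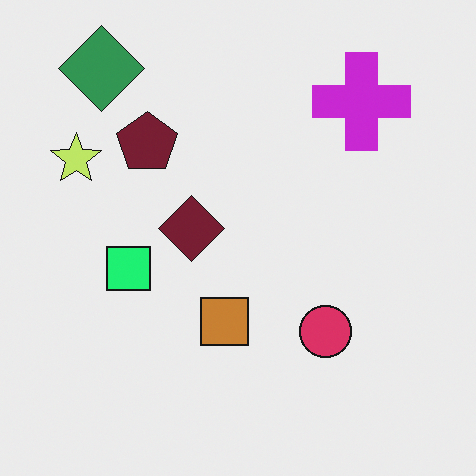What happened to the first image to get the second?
The transformation is: hue-shifted noticeably.

Every shape's color has rotated by the same amount around the hue wheel — a uniform hue shift.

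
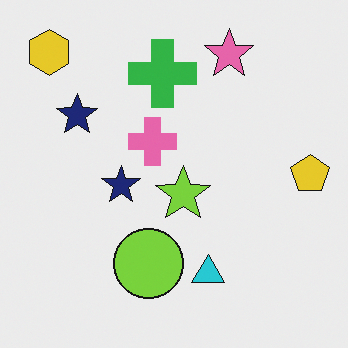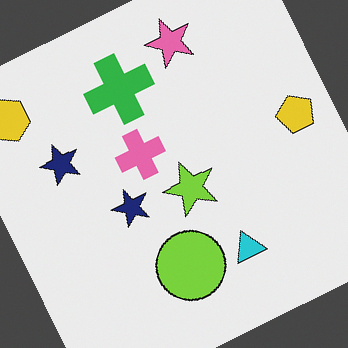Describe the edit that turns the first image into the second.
It was rotated counter-clockwise by a clearly visible amount.

Every shape is tilted by the same angle and the image corners show triangular fill wedges — a whole-image rotation by a non-right angle.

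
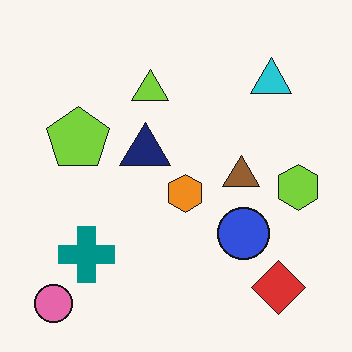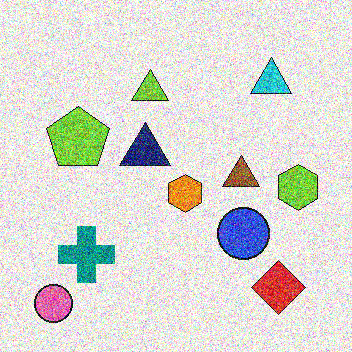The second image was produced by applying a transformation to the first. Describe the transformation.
Degraded with a thick layer of grain.

Random speckle covers the whole image, including the flat background.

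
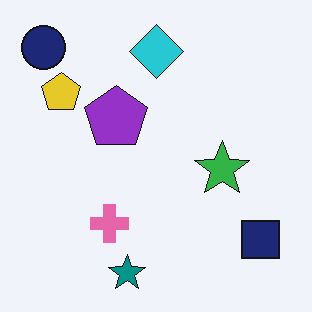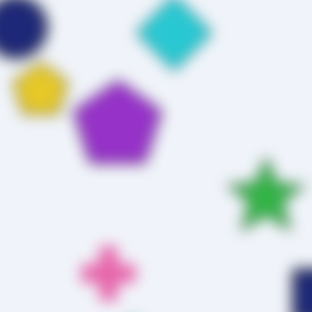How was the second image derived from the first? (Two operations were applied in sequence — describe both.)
The second image is the first strongly gaussian-blurred, then cropped slightly and scaled back up.

Shape edges and outlines are uniformly softened across the whole image. The visible shapes are larger and the field of view is narrower; shapes near the original edges may be partly or wholly outside the frame — a crop-and-rescale.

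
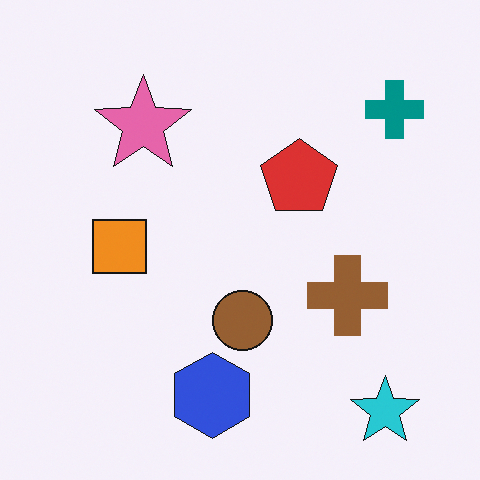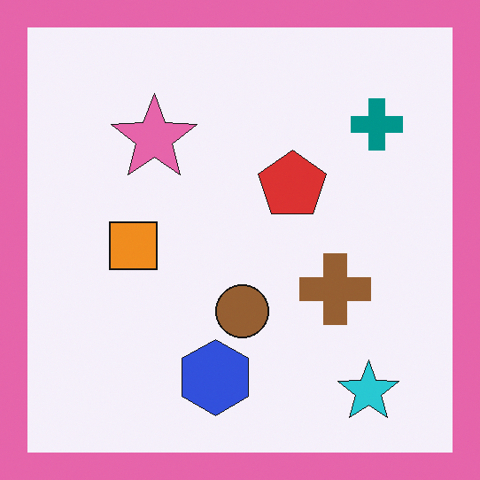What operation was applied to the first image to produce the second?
Framed with a pink border.

A solid pink frame runs around the edge of the second image, with the content slightly shrunk inside it.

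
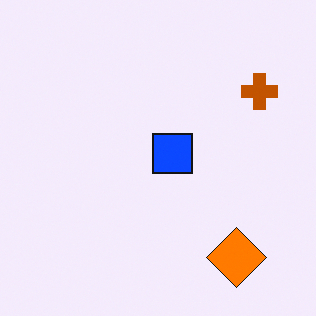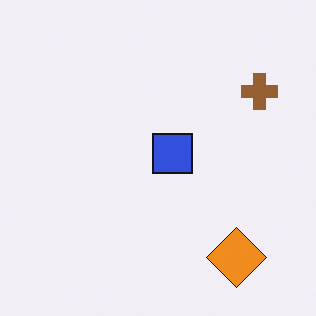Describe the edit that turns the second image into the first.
This is the original image heavily oversaturated.

All colors are more vivid — a global saturation change.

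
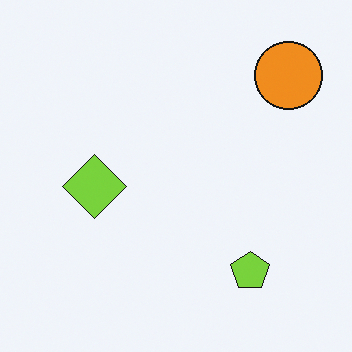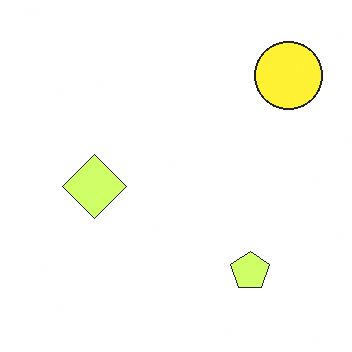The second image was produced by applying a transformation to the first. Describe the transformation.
The image was noticeably brightened.

Every pixel — background and shapes alike — is uniformly brightened.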